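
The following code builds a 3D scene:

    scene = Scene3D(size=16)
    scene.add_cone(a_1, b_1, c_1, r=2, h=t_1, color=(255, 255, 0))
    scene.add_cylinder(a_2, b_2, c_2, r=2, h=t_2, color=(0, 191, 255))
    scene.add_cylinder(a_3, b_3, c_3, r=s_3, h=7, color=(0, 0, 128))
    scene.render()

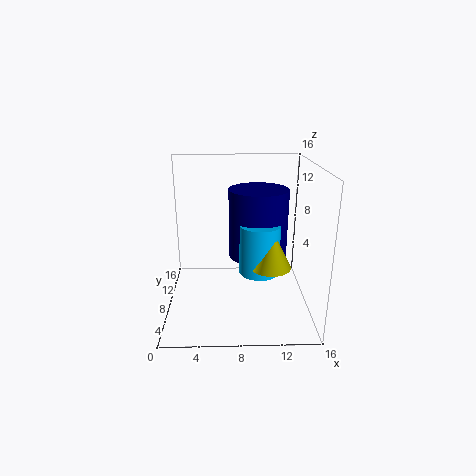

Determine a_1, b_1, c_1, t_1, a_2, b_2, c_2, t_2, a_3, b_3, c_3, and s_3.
a_1 = 11
b_1 = 3
c_1 = 7
t_1 = 4
a_2 = 10
b_2 = 4
c_2 = 6
t_2 = 5
a_3 = 10
b_3 = 6
c_3 = 7
s_3 = 3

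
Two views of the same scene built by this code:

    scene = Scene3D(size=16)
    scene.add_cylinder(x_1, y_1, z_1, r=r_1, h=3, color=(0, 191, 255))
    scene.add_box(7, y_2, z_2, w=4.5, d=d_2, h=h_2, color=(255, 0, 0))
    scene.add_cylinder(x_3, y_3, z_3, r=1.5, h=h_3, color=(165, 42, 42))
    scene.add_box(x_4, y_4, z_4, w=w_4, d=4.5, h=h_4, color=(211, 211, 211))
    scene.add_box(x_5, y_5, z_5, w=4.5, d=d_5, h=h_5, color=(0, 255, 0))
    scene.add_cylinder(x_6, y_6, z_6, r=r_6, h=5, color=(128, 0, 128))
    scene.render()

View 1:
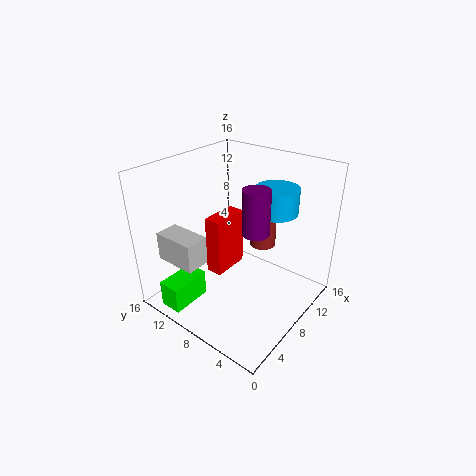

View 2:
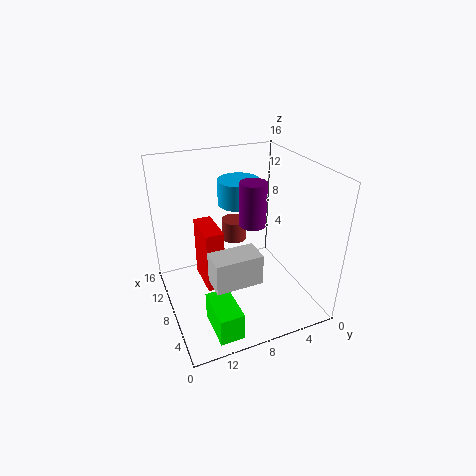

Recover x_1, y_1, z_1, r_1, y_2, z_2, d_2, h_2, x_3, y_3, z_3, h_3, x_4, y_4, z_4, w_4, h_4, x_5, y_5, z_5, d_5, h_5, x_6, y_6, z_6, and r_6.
x_1 = 12.5
y_1 = 6
z_1 = 10
r_1 = 2.5
y_2 = 10
z_2 = 2.5
d_2 = 2
h_2 = 7
x_3 = 11.5
y_3 = 7
z_3 = 6
h_3 = 2.5
x_4 = 1
y_4 = 8.5
z_4 = 7
w_4 = 2.5
h_4 = 3
x_5 = 0.5
y_5 = 10.5
z_5 = 1
d_5 = 2.5
h_5 = 3
x_6 = 8.5
y_6 = 6
z_6 = 9
r_6 = 1.5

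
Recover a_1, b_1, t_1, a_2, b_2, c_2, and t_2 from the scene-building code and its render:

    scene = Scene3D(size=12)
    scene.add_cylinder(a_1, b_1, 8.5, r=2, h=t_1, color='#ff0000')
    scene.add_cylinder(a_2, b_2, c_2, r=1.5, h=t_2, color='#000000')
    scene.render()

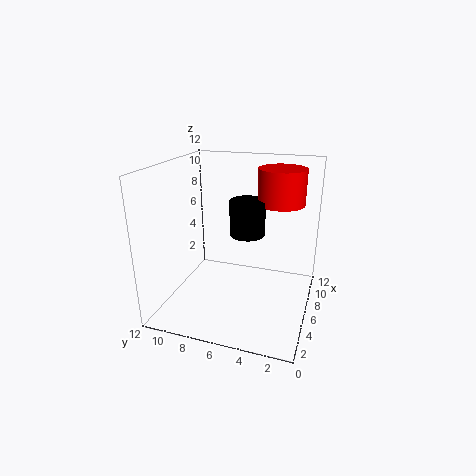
a_1 = 8.5, b_1 = 3, t_1 = 3, a_2 = 7, b_2 = 5.5, c_2 = 6, t_2 = 3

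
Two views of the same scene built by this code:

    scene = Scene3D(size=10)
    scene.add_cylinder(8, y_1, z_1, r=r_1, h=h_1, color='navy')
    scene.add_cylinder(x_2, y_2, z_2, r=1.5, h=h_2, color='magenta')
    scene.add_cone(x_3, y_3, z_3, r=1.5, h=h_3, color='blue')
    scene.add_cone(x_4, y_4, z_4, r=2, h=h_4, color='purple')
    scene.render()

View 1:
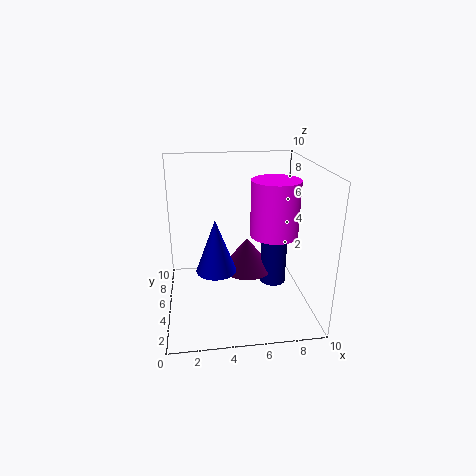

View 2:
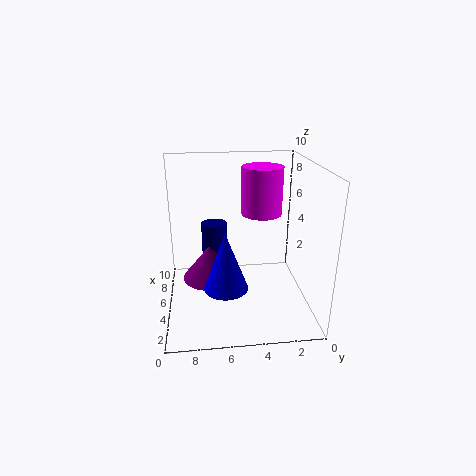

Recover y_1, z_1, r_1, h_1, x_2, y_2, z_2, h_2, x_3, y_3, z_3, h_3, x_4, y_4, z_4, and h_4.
y_1 = 6.5; z_1 = 0.5; r_1 = 1; h_1 = 4.5; x_2 = 7; y_2 = 3; z_2 = 6; h_2 = 3.5; x_3 = 3.5; y_3 = 6; z_3 = 2; h_3 = 4; x_4 = 6; y_4 = 7; z_4 = 1.5; h_4 = 2.5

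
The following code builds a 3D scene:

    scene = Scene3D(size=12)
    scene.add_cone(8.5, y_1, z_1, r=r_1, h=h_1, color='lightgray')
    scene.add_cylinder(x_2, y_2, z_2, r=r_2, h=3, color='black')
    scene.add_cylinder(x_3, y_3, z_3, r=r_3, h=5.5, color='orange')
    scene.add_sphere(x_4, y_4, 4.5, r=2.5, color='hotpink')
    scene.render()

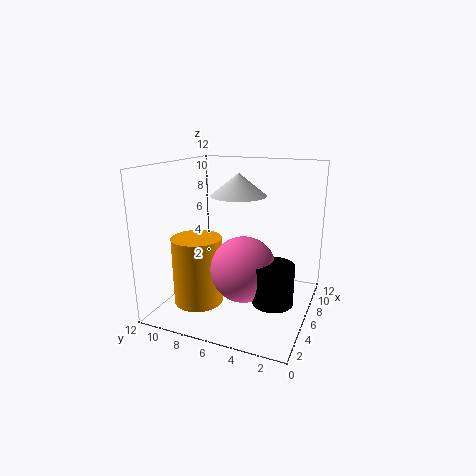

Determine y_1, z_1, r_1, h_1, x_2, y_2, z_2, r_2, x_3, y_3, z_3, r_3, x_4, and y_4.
y_1 = 7, z_1 = 9, r_1 = 2.5, h_1 = 2, x_2 = 3, y_2 = 2, z_2 = 2.5, r_2 = 1.5, x_3 = 3.5, y_3 = 8.5, z_3 = 1, r_3 = 2, x_4 = 3.5, y_4 = 4.5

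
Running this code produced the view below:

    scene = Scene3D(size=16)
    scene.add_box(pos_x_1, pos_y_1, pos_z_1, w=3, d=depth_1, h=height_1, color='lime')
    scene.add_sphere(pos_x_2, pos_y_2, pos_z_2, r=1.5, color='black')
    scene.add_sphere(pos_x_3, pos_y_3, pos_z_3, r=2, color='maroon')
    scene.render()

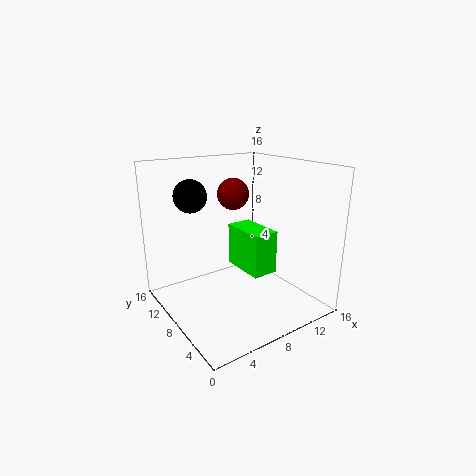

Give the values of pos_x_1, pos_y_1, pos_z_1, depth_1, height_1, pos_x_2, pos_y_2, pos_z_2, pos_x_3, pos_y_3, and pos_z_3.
pos_x_1 = 9; pos_y_1 = 6; pos_z_1 = 3.5; depth_1 = 5.5; height_1 = 5; pos_x_2 = 1.5; pos_y_2 = 6; pos_z_2 = 14; pos_x_3 = 11; pos_y_3 = 13.5; pos_z_3 = 11.5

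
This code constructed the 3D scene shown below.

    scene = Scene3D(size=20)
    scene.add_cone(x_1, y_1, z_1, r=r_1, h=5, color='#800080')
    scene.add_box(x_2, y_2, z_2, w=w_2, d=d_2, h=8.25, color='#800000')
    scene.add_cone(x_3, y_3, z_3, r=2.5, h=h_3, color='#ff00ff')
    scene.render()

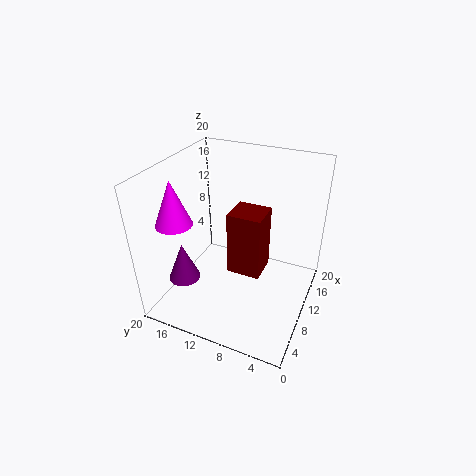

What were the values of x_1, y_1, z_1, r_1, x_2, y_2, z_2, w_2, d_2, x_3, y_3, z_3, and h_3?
x_1 = 3
y_1 = 14.5
z_1 = 7
r_1 = 2
x_2 = 5.5
y_2 = 5.25
z_2 = 7.75
w_2 = 4
d_2 = 4.25
x_3 = 6
y_3 = 17.5
z_3 = 12.5
h_3 = 6.25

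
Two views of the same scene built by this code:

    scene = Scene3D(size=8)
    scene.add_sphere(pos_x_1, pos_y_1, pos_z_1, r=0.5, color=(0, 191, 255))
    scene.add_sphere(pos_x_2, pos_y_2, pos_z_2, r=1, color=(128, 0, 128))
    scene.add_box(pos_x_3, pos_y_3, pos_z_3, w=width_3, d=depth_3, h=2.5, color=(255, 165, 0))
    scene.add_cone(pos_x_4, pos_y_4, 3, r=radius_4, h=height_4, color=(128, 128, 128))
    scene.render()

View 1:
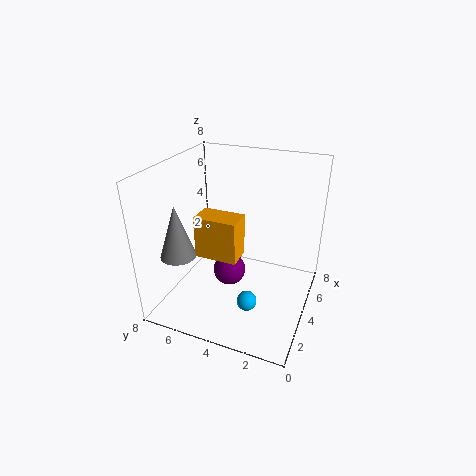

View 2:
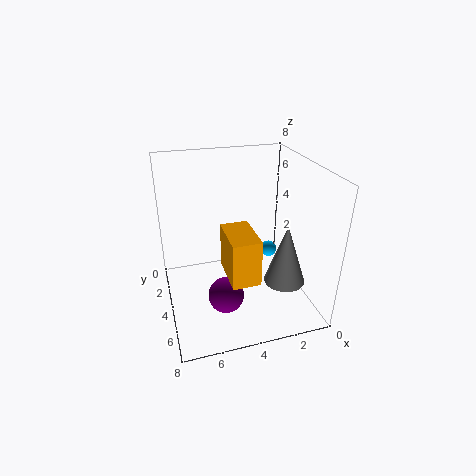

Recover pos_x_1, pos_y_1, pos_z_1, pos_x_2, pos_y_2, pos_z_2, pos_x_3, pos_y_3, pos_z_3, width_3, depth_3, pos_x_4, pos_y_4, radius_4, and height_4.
pos_x_1 = 1.5, pos_y_1 = 2.5, pos_z_1 = 2, pos_x_2 = 5, pos_y_2 = 5, pos_z_2 = 1, pos_x_3 = 3.5, pos_y_3 = 4, pos_z_3 = 2.5, width_3 = 1.5, depth_3 = 2.5, pos_x_4 = 2.5, pos_y_4 = 7, radius_4 = 1, height_4 = 3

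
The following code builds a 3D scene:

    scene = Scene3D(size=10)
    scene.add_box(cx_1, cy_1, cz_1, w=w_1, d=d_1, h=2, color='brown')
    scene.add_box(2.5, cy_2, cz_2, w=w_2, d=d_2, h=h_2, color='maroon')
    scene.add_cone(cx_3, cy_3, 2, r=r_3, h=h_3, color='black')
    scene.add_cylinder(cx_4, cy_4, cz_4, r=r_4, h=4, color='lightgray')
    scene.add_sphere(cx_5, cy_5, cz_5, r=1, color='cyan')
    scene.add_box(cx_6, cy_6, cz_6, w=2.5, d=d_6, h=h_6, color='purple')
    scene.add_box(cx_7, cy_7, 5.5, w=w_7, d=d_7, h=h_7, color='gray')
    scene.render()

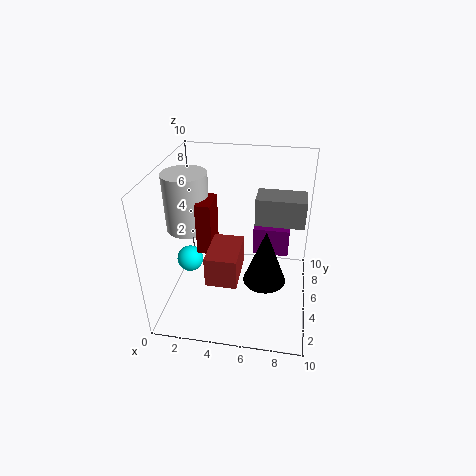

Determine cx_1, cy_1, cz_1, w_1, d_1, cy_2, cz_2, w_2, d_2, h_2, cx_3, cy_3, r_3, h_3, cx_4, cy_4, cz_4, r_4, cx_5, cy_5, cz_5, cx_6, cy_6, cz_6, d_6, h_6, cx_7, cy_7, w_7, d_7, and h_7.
cx_1 = 3.5
cy_1 = 1.5
cz_1 = 3.5
w_1 = 2
d_1 = 3
cy_2 = 3.5
cz_2 = 4.5
w_2 = 1
d_2 = 2
h_2 = 3.5
cx_3 = 7
cy_3 = 4.5
r_3 = 1.5
h_3 = 4
cx_4 = 1.5
cy_4 = 5
cz_4 = 5.5
r_4 = 1.5
cx_5 = 1
cy_5 = 6
cz_5 = 2
cx_6 = 6
cy_6 = 5.5
cz_6 = 3.5
d_6 = 3
h_6 = 2
cx_7 = 6
cy_7 = 6
w_7 = 3.5
d_7 = 2
h_7 = 2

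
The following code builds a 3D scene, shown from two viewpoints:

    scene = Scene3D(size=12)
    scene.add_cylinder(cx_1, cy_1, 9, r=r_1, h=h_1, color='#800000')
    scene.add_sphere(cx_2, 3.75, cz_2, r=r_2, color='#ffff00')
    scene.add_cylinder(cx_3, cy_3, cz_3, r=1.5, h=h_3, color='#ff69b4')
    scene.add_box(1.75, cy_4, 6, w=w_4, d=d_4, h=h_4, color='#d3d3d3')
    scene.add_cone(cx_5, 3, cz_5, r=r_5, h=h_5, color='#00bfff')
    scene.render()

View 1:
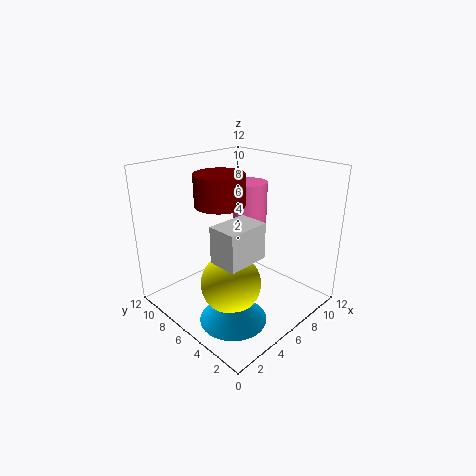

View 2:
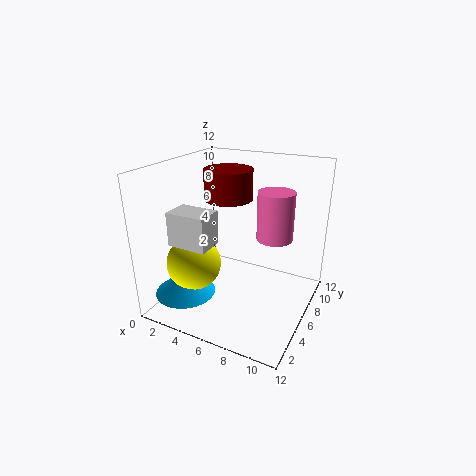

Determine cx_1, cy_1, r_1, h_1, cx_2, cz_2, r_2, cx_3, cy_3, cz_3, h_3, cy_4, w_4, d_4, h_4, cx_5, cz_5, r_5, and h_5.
cx_1 = 4.75; cy_1 = 6.75; r_1 = 2; h_1 = 2.5; cx_2 = 3; cz_2 = 4; r_2 = 2.25; cx_3 = 8.75; cy_3 = 7.25; cz_3 = 6; h_3 = 4; cy_4 = 2.25; w_4 = 3.25; d_4 = 2.25; h_4 = 2.75; cx_5 = 2.5; cz_5 = 1.5; r_5 = 2.5; h_5 = 2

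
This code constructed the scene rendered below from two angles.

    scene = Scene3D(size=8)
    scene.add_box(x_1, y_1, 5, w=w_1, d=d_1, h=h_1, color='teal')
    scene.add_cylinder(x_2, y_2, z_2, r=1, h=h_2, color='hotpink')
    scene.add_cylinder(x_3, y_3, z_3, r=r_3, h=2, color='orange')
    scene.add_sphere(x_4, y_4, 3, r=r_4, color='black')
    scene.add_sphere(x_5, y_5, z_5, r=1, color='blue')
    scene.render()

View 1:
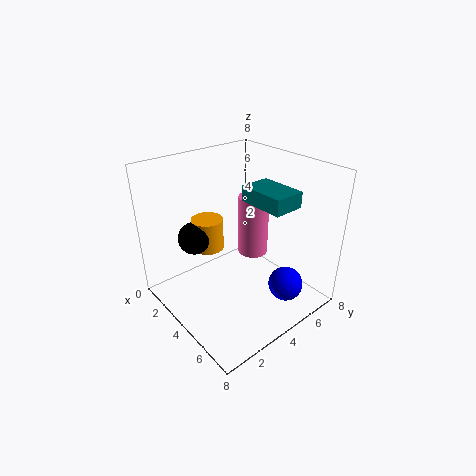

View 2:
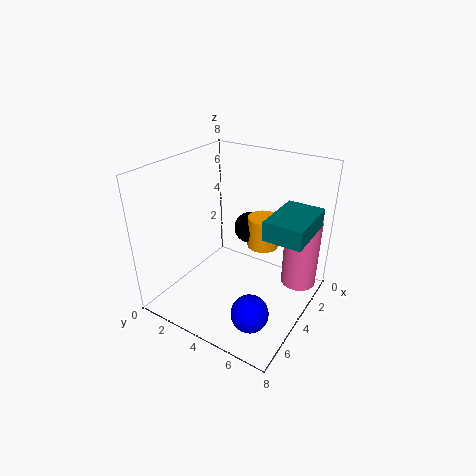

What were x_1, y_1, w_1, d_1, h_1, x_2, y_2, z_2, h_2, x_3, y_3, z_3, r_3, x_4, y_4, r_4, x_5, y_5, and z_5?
x_1 = 2; y_1 = 6; w_1 = 3; d_1 = 2; h_1 = 1; x_2 = 2; y_2 = 7; z_2 = 1; h_2 = 4; x_3 = 1; y_3 = 4; z_3 = 2; r_3 = 1; x_4 = 1; y_4 = 3; r_4 = 1; x_5 = 6; y_5 = 6; z_5 = 1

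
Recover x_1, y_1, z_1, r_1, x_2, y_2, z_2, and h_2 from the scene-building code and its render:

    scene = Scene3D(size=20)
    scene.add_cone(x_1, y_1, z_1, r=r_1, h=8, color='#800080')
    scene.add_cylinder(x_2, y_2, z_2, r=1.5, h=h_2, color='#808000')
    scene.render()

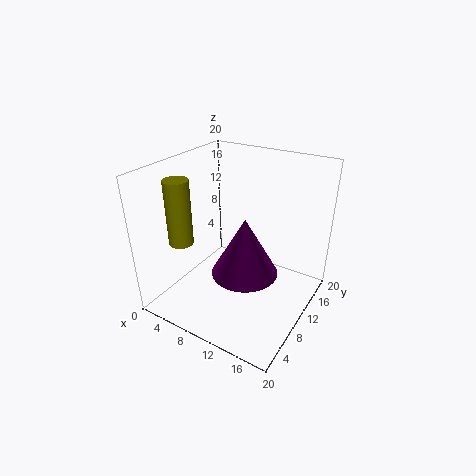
x_1 = 12
y_1 = 8.5
z_1 = 6
r_1 = 4.5
x_2 = 6.5
y_2 = 2.5
z_2 = 12
h_2 = 8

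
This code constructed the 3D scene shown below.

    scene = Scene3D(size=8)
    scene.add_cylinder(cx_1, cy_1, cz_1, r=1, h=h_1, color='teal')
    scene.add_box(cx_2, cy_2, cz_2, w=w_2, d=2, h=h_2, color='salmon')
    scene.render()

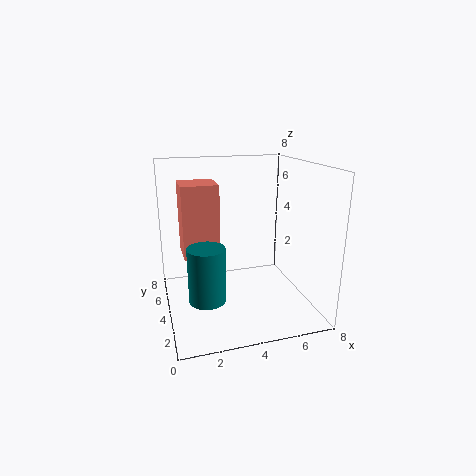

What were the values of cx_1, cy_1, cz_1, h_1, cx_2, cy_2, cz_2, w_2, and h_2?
cx_1 = 2, cy_1 = 3, cz_1 = 1, h_1 = 3, cx_2 = 1, cy_2 = 4, cz_2 = 3, w_2 = 2, h_2 = 4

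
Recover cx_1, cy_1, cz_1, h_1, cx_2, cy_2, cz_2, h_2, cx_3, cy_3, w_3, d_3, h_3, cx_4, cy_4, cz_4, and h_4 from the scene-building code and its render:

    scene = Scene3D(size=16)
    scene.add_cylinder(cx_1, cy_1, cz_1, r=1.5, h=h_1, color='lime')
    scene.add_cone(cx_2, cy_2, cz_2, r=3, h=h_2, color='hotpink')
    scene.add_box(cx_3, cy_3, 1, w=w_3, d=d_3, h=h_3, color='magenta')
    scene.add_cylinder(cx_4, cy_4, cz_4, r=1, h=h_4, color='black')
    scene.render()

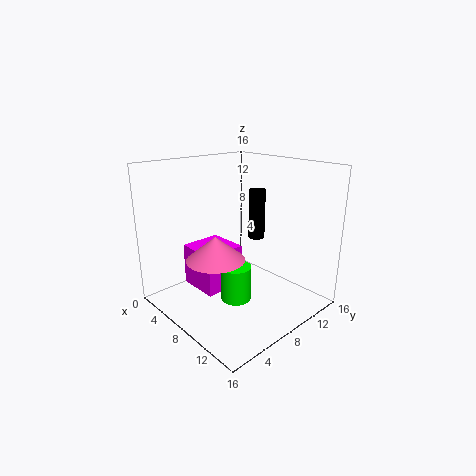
cx_1 = 11.5
cy_1 = 4.5
cz_1 = 3.5
h_1 = 3.5
cx_2 = 9
cy_2 = 4
cz_2 = 7
h_2 = 2.5
cx_3 = 1.5
cy_3 = 5
w_3 = 5
d_3 = 5
h_3 = 5
cx_4 = 6.5
cy_4 = 12.5
cz_4 = 6.5
h_4 = 6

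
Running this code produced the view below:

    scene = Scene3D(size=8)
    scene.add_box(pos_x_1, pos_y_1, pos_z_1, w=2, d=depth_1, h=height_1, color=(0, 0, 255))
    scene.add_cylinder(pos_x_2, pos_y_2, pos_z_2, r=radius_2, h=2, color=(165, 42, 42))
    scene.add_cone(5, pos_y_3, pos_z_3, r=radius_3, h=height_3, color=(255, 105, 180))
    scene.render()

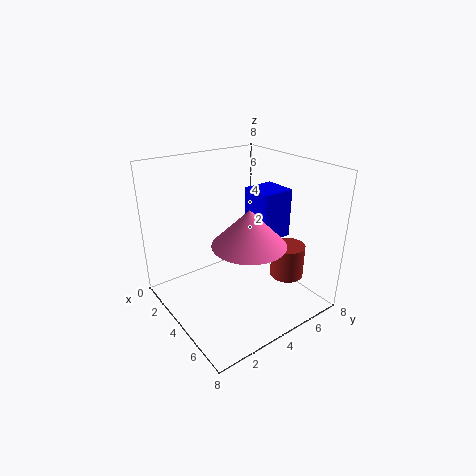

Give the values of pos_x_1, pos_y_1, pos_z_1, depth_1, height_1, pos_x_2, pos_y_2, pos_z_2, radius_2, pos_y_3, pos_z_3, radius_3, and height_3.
pos_x_1 = 2; pos_y_1 = 6; pos_z_1 = 3; depth_1 = 2; height_1 = 3; pos_x_2 = 5; pos_y_2 = 7; pos_z_2 = 1; radius_2 = 1; pos_y_3 = 4; pos_z_3 = 4; radius_3 = 2; height_3 = 2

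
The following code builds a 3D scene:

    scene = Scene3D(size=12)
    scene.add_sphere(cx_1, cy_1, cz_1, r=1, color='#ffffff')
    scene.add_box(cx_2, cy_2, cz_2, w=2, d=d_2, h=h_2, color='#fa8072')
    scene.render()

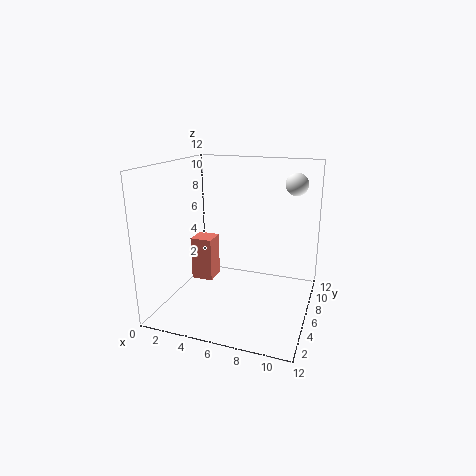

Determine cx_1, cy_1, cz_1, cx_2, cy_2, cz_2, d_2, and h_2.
cx_1 = 10; cy_1 = 10; cz_1 = 10; cx_2 = 1; cy_2 = 7; cz_2 = 1; d_2 = 2; h_2 = 4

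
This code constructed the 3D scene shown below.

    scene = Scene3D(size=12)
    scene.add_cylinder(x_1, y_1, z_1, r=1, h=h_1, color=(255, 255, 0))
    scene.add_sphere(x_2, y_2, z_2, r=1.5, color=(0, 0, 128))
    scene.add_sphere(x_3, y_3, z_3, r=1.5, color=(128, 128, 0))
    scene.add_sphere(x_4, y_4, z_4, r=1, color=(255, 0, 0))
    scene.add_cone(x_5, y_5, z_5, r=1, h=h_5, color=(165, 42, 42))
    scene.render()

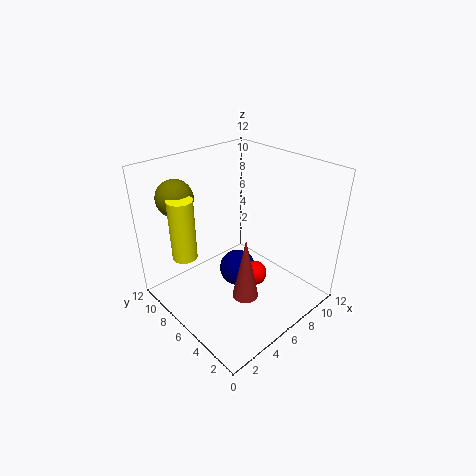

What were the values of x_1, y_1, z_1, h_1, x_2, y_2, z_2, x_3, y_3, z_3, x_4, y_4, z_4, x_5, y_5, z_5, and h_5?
x_1 = 2, y_1 = 8, z_1 = 5, h_1 = 5, x_2 = 5.5, y_2 = 5.5, z_2 = 3.5, x_3 = 2.5, y_3 = 9.5, z_3 = 9.5, x_4 = 6, y_4 = 4, z_4 = 3.5, x_5 = 4, y_5 = 3, z_5 = 3, h_5 = 5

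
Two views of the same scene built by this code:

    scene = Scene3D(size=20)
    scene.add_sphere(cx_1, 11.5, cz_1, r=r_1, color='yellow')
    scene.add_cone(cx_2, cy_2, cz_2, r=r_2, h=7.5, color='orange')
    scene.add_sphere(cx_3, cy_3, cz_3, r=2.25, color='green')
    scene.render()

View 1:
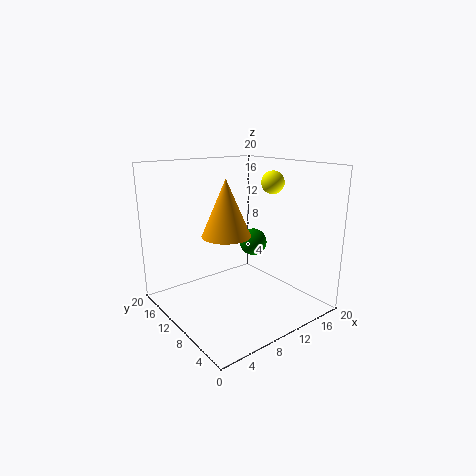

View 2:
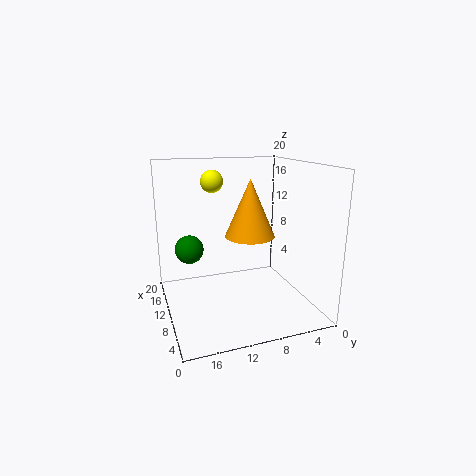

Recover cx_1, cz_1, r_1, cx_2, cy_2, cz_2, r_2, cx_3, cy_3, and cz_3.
cx_1 = 17.75, cz_1 = 16.75, r_1 = 1.75, cx_2 = 7.5, cy_2 = 9.25, cz_2 = 11, r_2 = 3.25, cx_3 = 17.5, cy_3 = 15.5, cz_3 = 6.25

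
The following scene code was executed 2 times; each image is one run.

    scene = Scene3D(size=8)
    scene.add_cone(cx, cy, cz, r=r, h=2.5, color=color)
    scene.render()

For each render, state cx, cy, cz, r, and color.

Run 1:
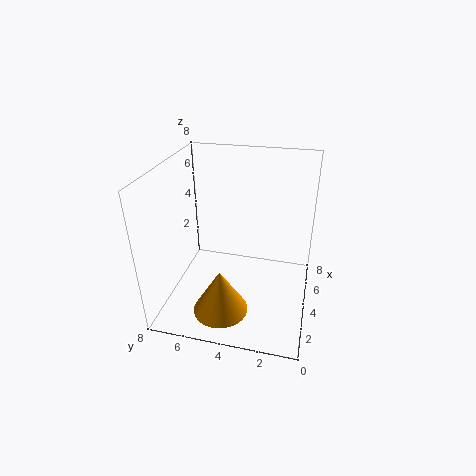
cx = 2
cy = 4.5
cz = 0.5
r = 1.5
color = 'orange'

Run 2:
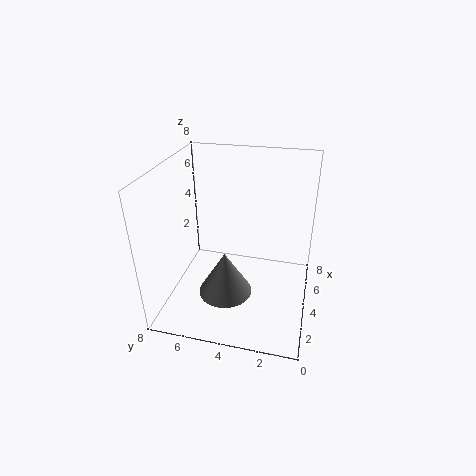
cx = 3
cy = 4.5
cz = 1
r = 1.5
color = 'gray'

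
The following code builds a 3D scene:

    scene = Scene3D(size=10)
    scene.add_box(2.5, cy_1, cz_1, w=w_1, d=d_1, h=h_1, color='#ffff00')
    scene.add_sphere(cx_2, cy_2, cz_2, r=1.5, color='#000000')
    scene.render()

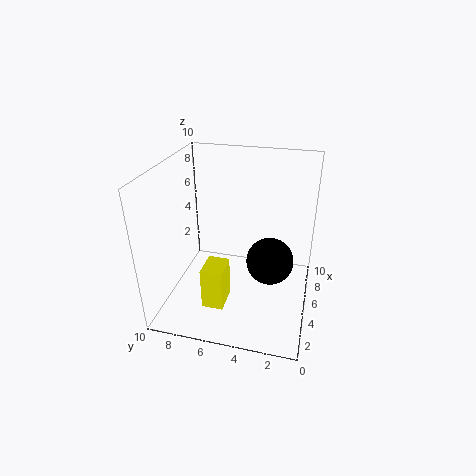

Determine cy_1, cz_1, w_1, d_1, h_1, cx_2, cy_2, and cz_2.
cy_1 = 5.5; cz_1 = 0.5; w_1 = 2; d_1 = 1.5; h_1 = 3; cx_2 = 3.5; cy_2 = 2.5; cz_2 = 4.5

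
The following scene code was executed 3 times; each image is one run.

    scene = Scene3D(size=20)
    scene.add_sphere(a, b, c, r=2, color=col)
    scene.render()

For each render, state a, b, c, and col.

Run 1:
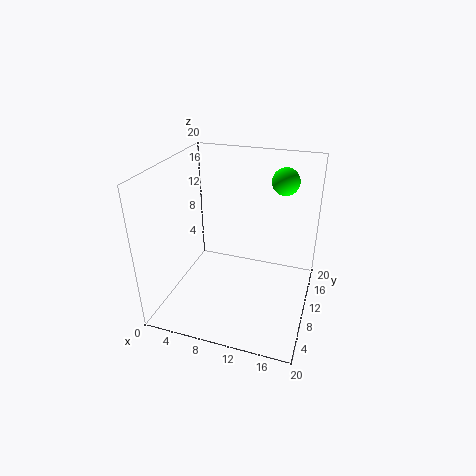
a = 15
b = 16.5
c = 16.5
col = 'lime'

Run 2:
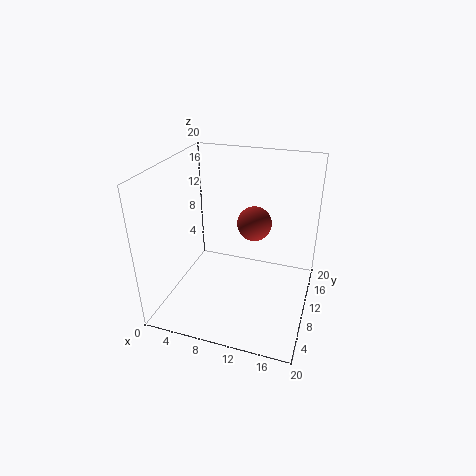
a = 13.5
b = 5.5
c = 15
col = 'brown'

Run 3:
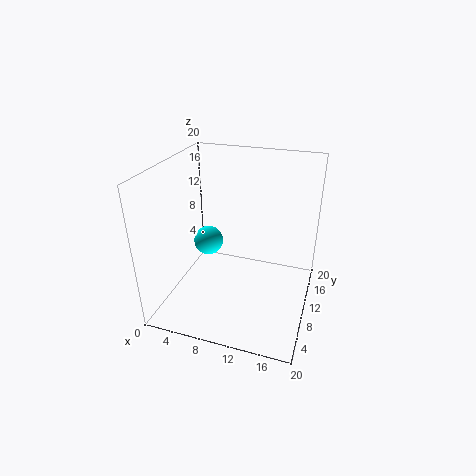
a = 6
b = 9
c = 9.5
col = 'cyan'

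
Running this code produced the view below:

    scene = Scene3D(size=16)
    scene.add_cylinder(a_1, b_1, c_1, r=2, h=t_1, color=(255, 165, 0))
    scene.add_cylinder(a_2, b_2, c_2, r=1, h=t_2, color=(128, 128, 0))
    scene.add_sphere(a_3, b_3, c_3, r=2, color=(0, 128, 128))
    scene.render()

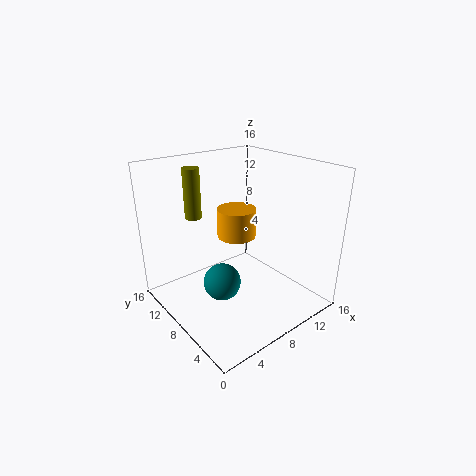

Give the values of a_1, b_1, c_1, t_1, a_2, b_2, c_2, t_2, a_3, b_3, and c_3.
a_1 = 7; b_1 = 7; c_1 = 9; t_1 = 3; a_2 = 6; b_2 = 14; c_2 = 9; t_2 = 6; a_3 = 5; b_3 = 7; c_3 = 4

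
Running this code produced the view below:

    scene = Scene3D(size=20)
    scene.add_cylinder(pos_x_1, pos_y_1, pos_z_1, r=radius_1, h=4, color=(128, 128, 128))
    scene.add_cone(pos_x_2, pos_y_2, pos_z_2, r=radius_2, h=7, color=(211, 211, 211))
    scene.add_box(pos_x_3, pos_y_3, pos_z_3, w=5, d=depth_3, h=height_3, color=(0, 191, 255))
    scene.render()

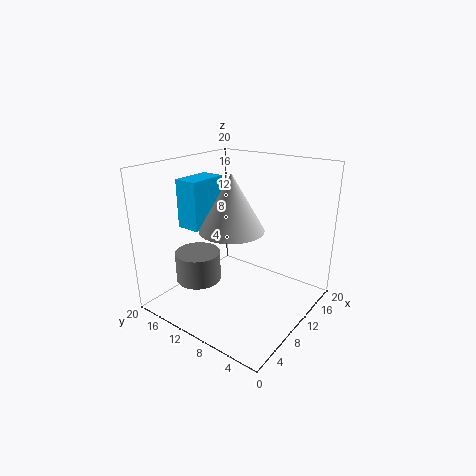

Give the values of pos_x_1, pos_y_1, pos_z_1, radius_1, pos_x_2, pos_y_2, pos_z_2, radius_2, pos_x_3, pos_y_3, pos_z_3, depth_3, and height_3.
pos_x_1 = 5, pos_y_1 = 13, pos_z_1 = 5, radius_1 = 3, pos_x_2 = 6, pos_y_2 = 8, pos_z_2 = 13, radius_2 = 4, pos_x_3 = 3, pos_y_3 = 11, pos_z_3 = 13, depth_3 = 3, height_3 = 6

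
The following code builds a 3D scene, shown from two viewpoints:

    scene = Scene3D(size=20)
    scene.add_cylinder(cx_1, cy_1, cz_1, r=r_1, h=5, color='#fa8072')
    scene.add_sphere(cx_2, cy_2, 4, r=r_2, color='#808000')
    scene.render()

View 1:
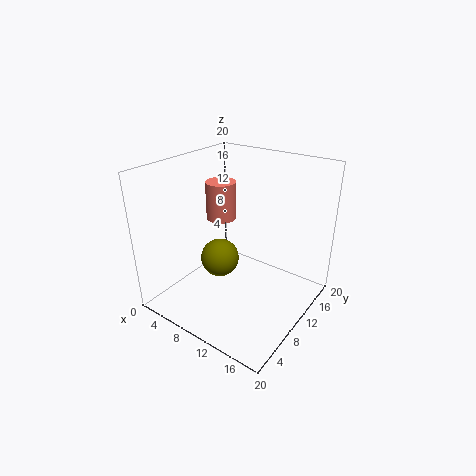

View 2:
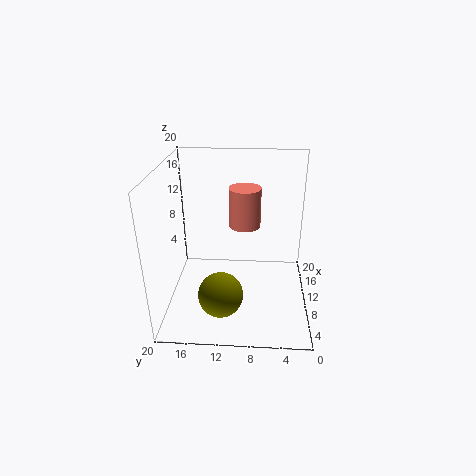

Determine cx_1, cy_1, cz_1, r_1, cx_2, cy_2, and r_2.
cx_1 = 8, cy_1 = 9, cz_1 = 13, r_1 = 2, cx_2 = 5, cy_2 = 12, r_2 = 3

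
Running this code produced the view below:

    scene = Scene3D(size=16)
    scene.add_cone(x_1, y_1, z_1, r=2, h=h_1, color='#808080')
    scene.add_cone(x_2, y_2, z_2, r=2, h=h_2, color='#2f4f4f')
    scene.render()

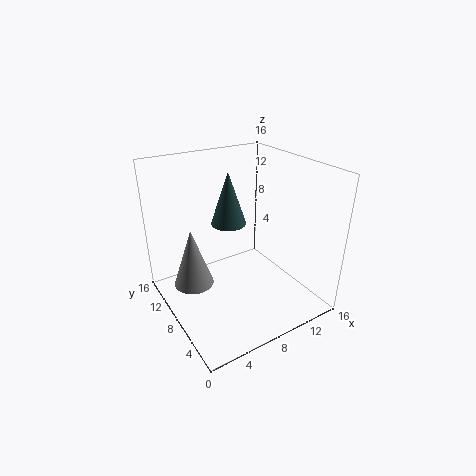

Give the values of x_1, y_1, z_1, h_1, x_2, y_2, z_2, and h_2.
x_1 = 2
y_1 = 7
z_1 = 5
h_1 = 6
x_2 = 8
y_2 = 10
z_2 = 9
h_2 = 6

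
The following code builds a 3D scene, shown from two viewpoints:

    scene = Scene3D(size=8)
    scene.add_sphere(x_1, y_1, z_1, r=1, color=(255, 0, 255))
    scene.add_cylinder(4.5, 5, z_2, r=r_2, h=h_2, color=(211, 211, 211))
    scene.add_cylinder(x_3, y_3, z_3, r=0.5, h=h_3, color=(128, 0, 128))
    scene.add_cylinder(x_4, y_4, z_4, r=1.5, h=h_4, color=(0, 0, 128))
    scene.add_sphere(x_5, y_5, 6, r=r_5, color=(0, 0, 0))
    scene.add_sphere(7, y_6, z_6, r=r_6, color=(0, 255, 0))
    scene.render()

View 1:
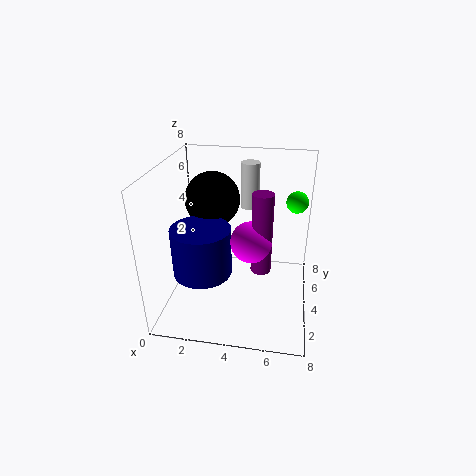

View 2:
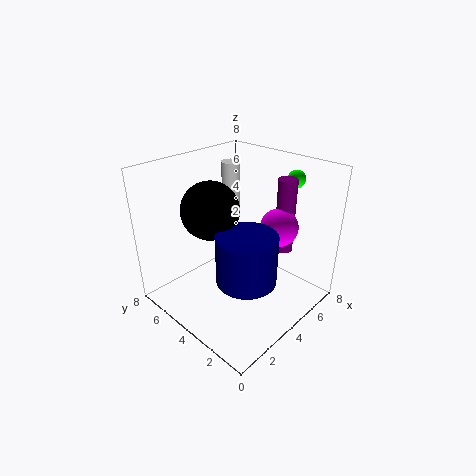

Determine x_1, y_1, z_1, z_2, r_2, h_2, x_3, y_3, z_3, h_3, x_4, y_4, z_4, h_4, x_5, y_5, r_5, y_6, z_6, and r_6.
x_1 = 5
y_1 = 2
z_1 = 5
z_2 = 5.5
r_2 = 0.5
h_2 = 2.5
x_3 = 5.5
y_3 = 2
z_3 = 3.5
h_3 = 4
x_4 = 2.5
y_4 = 2
z_4 = 3
h_4 = 2.5
x_5 = 2.5
y_5 = 4.5
r_5 = 1.5
y_6 = 2.5
z_6 = 7
r_6 = 0.5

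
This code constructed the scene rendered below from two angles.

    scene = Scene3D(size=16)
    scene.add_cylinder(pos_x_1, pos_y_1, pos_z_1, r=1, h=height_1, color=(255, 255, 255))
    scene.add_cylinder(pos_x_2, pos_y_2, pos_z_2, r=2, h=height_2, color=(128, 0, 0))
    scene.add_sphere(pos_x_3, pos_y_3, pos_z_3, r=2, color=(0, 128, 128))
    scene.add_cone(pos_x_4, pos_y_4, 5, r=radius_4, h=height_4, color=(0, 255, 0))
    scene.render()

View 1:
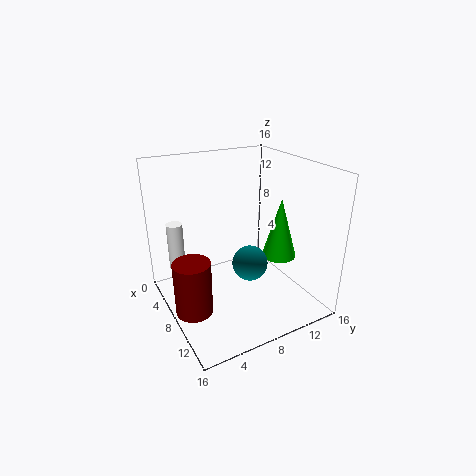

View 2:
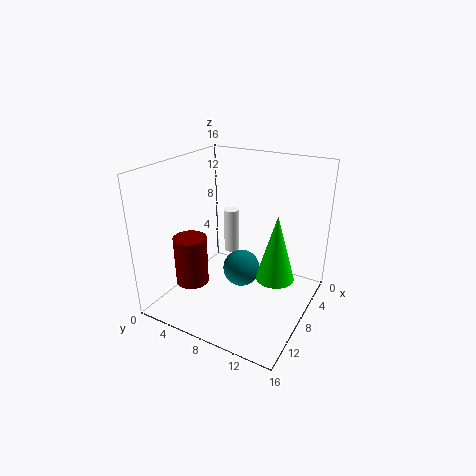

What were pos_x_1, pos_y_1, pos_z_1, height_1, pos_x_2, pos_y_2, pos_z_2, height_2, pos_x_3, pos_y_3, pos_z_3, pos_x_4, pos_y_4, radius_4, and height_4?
pos_x_1 = 1, pos_y_1 = 3, pos_z_1 = 2, height_1 = 6, pos_x_2 = 9, pos_y_2 = 2, pos_z_2 = 1, height_2 = 6, pos_x_3 = 9, pos_y_3 = 9, pos_z_3 = 5, pos_x_4 = 9, pos_y_4 = 13, radius_4 = 2, height_4 = 7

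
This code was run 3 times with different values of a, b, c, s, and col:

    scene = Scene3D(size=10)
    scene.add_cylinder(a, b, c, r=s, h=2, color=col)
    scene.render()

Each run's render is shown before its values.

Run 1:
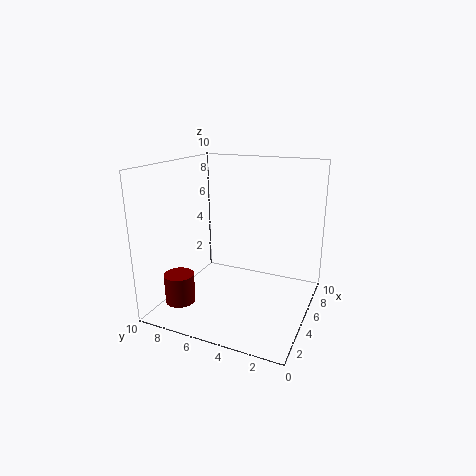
a = 2, b = 8, c = 1, s = 1, col = 'maroon'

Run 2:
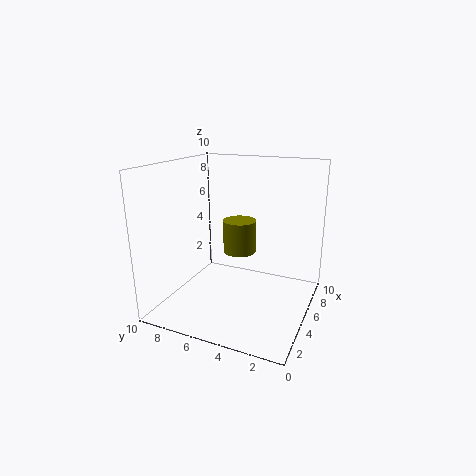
a = 3, b = 4, c = 5, s = 1, col = 'olive'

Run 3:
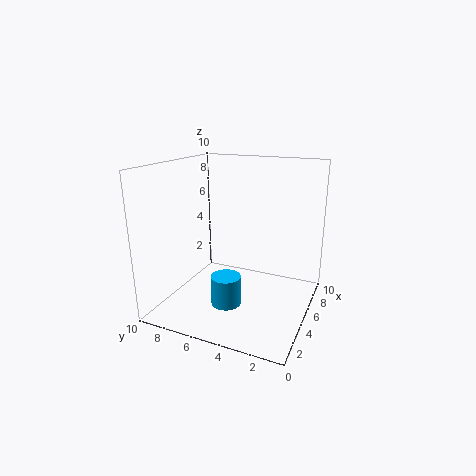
a = 3, b = 5, c = 1, s = 1, col = 'deepskyblue'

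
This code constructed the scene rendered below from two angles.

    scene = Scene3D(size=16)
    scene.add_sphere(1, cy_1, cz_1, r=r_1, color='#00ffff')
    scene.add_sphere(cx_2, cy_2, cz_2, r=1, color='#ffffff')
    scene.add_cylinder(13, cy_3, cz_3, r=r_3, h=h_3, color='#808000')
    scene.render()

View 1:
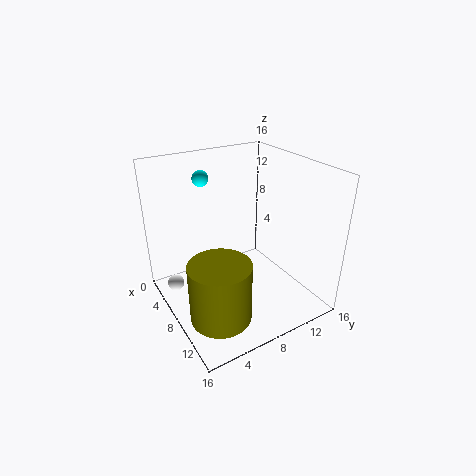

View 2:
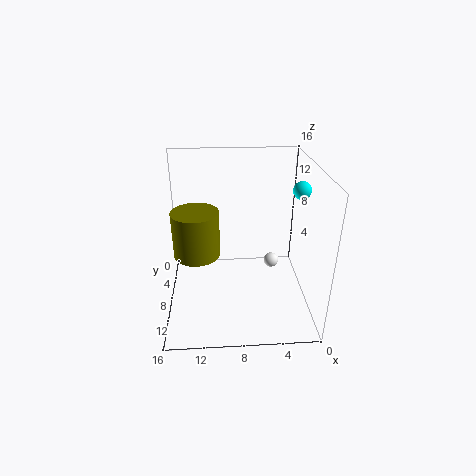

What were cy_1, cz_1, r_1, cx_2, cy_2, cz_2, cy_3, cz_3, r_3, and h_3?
cy_1 = 7
cz_1 = 13
r_1 = 1
cx_2 = 3
cy_2 = 2
cz_2 = 1
cy_3 = 3
cz_3 = 3
r_3 = 3
h_3 = 6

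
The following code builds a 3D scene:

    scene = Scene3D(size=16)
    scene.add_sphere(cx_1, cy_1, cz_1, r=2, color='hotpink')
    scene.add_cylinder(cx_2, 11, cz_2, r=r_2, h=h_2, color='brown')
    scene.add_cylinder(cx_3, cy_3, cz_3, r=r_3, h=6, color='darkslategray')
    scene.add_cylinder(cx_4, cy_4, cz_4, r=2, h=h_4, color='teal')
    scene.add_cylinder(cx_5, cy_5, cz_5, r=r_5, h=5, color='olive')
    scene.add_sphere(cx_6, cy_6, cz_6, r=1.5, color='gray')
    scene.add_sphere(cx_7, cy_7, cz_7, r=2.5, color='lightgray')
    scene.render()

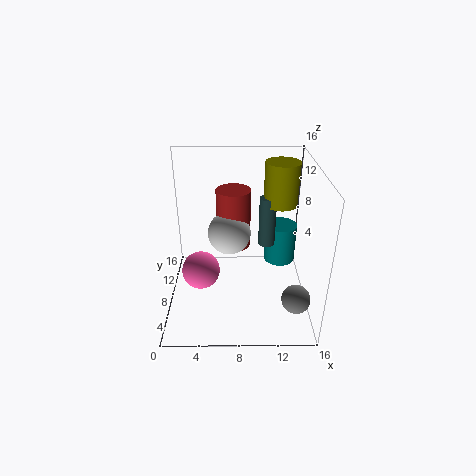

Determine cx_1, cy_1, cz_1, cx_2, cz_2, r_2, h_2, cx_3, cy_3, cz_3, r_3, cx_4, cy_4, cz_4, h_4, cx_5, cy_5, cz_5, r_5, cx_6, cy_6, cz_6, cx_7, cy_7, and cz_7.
cx_1 = 4
cy_1 = 5.5
cz_1 = 5.5
cx_2 = 7.5
cz_2 = 5.5
r_2 = 2
h_2 = 7
cx_3 = 11.5
cy_3 = 11
cz_3 = 5.5
r_3 = 1
cx_4 = 13.5
cy_4 = 13
cz_4 = 2
h_4 = 5
cx_5 = 13
cy_5 = 11.5
cz_5 = 10.5
r_5 = 2
cx_6 = 14
cy_6 = 3
cz_6 = 3.5
cx_7 = 7
cy_7 = 10
cz_7 = 7.5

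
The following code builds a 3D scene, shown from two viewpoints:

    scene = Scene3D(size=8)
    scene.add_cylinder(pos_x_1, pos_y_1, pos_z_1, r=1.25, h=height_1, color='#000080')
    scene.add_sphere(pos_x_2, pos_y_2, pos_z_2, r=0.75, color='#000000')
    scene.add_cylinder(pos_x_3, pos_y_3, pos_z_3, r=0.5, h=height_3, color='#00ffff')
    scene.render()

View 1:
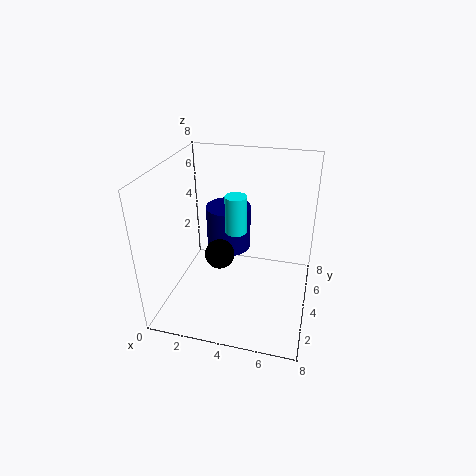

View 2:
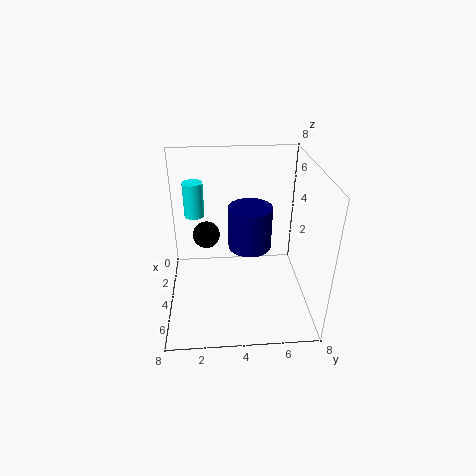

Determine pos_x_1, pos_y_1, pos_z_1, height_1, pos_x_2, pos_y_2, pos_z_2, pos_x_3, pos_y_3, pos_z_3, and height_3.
pos_x_1 = 3.25
pos_y_1 = 4.75
pos_z_1 = 3
height_1 = 2.5
pos_x_2 = 3.5
pos_y_2 = 2.25
pos_z_2 = 4
pos_x_3 = 4.5
pos_y_3 = 1.75
pos_z_3 = 5.75
height_3 = 1.75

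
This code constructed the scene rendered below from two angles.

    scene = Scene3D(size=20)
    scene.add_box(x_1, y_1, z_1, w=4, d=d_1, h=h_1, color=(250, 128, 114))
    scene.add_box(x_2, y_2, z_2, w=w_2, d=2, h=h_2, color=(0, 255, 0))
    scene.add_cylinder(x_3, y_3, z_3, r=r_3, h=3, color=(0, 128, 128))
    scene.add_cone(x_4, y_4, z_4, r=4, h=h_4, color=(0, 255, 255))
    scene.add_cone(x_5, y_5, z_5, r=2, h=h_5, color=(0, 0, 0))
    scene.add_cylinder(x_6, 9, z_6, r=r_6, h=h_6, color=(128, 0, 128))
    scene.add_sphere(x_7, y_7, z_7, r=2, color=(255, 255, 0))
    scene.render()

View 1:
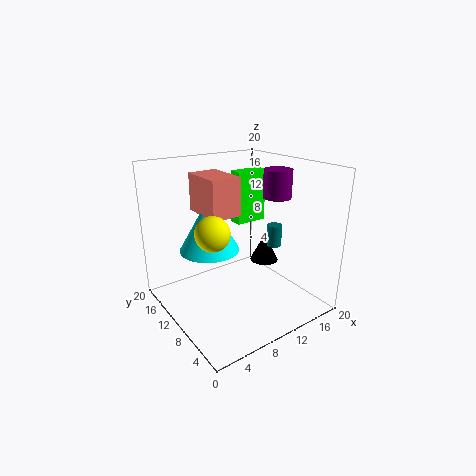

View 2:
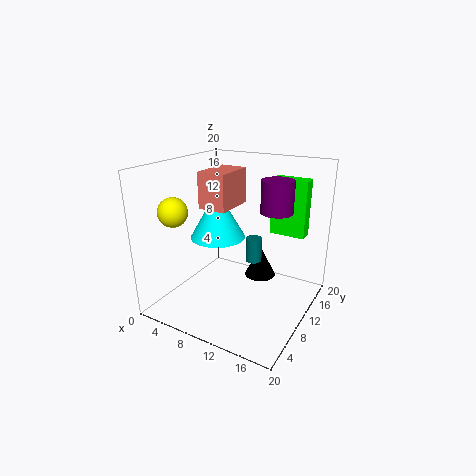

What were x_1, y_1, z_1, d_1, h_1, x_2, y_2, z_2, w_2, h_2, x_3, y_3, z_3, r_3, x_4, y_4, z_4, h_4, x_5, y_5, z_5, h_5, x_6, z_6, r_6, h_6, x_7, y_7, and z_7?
x_1 = 5, y_1 = 8, z_1 = 14, d_1 = 6, h_1 = 5, x_2 = 13, y_2 = 14, z_2 = 10, w_2 = 5, h_2 = 8, x_3 = 14, y_3 = 7, z_3 = 9, r_3 = 1, x_4 = 6, y_4 = 11, z_4 = 9, h_4 = 7, x_5 = 14, y_5 = 9, z_5 = 6, h_5 = 4, x_6 = 16, z_6 = 15, r_6 = 2, h_6 = 4, x_7 = 3, y_7 = 5, z_7 = 14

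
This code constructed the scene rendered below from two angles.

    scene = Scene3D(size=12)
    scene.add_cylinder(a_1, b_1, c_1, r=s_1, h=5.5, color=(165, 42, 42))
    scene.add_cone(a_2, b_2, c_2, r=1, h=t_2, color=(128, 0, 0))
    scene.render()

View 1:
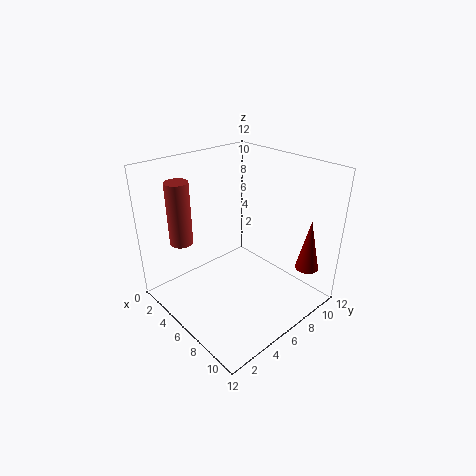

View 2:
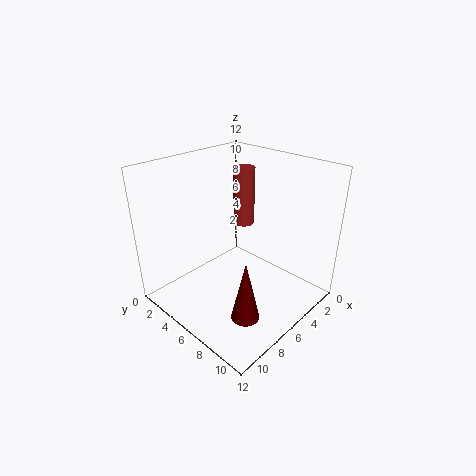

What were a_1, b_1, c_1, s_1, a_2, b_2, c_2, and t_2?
a_1 = 2; b_1 = 3; c_1 = 5; s_1 = 1; a_2 = 10; b_2 = 10.5; c_2 = 3; t_2 = 4.5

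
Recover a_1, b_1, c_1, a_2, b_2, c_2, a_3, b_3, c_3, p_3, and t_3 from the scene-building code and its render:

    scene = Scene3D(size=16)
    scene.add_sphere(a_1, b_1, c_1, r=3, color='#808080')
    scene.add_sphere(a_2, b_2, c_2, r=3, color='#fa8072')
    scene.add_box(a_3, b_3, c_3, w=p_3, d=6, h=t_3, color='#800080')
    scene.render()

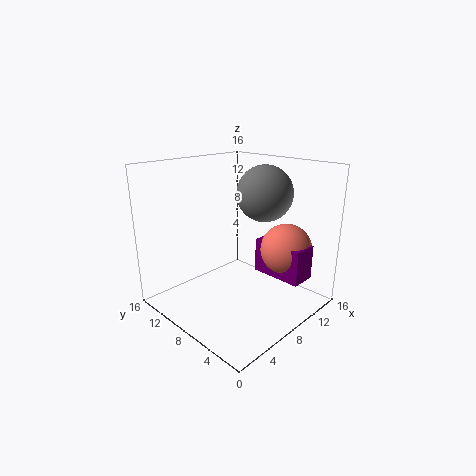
a_1 = 10
b_1 = 6
c_1 = 13
a_2 = 13
b_2 = 5
c_2 = 6
a_3 = 11
b_3 = 2
c_3 = 3
p_3 = 3
t_3 = 4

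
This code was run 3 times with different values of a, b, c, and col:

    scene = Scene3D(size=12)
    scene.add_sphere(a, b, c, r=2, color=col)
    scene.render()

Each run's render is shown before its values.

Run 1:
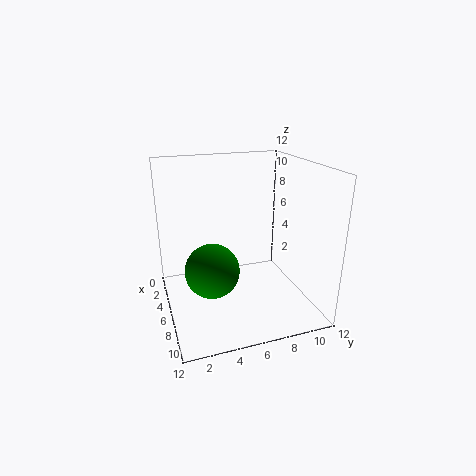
a = 9; b = 3; c = 5; col = 'green'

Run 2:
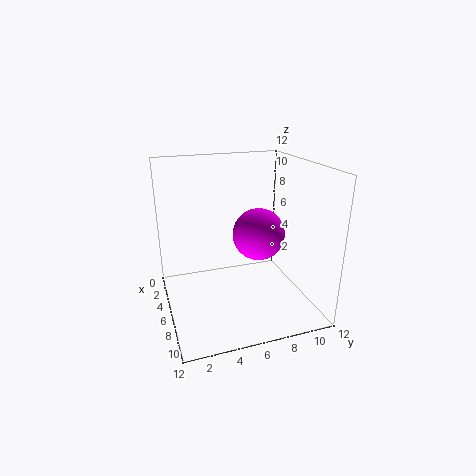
a = 8; b = 7; c = 7; col = 'magenta'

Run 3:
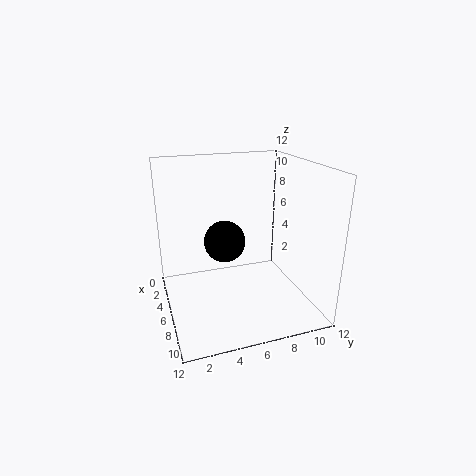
a = 2; b = 6; c = 4; col = 'black'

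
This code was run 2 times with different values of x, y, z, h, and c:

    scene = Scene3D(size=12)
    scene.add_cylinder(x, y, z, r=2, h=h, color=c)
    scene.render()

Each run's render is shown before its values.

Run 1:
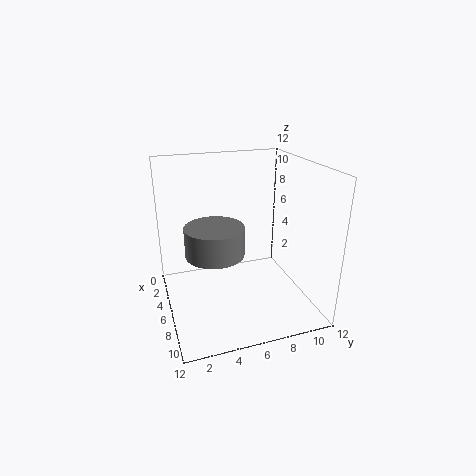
x = 10
y = 3
z = 7
h = 2
c = 'gray'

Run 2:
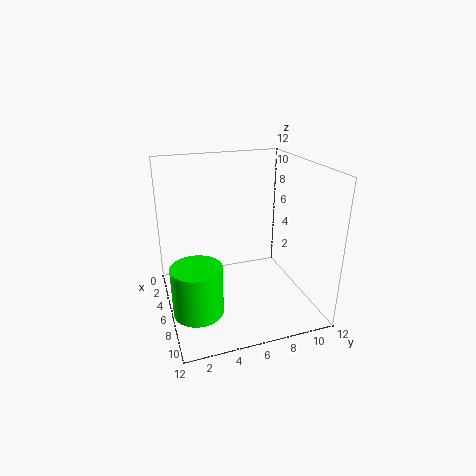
x = 8
y = 2
z = 1
h = 4
c = 'lime'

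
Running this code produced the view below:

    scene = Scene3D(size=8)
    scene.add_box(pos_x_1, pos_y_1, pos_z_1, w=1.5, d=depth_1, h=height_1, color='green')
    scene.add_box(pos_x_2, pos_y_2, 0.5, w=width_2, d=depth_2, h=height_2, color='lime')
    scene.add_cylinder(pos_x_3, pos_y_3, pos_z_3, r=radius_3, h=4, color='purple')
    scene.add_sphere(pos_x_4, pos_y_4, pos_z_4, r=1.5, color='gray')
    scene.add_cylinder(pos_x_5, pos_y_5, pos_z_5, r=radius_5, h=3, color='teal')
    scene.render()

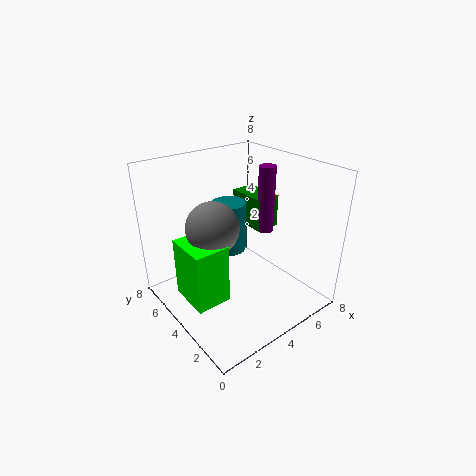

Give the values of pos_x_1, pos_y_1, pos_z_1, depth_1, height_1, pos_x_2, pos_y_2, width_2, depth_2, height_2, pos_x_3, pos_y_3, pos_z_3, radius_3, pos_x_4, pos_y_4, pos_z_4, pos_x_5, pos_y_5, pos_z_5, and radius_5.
pos_x_1 = 6
pos_y_1 = 4.5
pos_z_1 = 3.5
depth_1 = 2.5
height_1 = 2
pos_x_2 = 1
pos_y_2 = 3.5
width_2 = 2
depth_2 = 2.5
height_2 = 3.5
pos_x_3 = 6.5
pos_y_3 = 4.5
pos_z_3 = 3.5
radius_3 = 0.5
pos_x_4 = 3
pos_y_4 = 5
pos_z_4 = 4.5
pos_x_5 = 4.5
pos_y_5 = 5.5
pos_z_5 = 2.5
radius_5 = 1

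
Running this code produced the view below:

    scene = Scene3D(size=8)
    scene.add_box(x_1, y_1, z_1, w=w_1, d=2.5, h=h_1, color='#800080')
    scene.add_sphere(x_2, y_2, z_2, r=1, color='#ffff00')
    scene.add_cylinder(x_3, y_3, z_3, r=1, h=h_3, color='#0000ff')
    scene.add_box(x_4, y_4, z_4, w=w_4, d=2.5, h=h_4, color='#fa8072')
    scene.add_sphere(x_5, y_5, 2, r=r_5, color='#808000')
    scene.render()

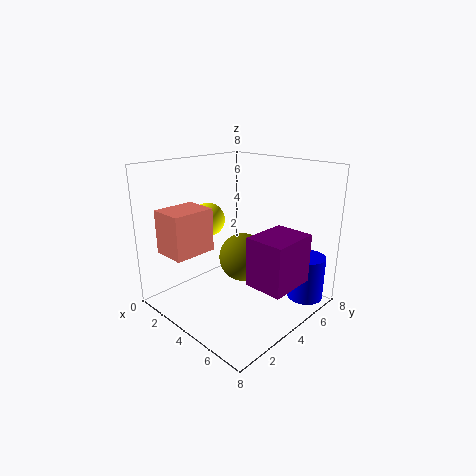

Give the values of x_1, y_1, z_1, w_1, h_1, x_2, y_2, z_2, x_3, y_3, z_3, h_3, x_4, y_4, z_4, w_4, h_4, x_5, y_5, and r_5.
x_1 = 6; y_1 = 2.5; z_1 = 2.5; w_1 = 2; h_1 = 2.5; x_2 = 1.5; y_2 = 4; z_2 = 4.5; x_3 = 7; y_3 = 6.5; z_3 = 0.5; h_3 = 2.5; x_4 = 0.5; y_4 = 1; z_4 = 3; w_4 = 2; h_4 = 2.5; x_5 = 3; y_5 = 5.5; r_5 = 1.5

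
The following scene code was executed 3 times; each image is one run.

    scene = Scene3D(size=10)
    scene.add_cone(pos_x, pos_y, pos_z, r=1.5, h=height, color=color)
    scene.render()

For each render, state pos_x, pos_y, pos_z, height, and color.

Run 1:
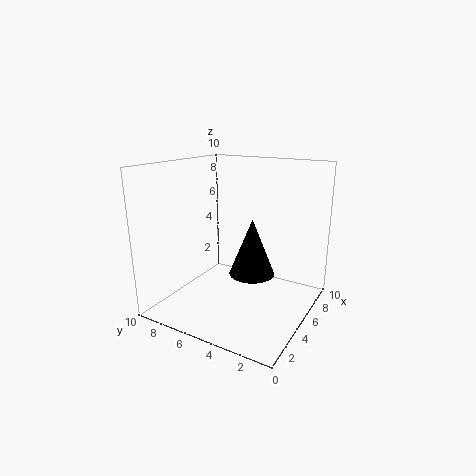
pos_x = 4.25
pos_y = 3.5
pos_z = 3
height = 3.75
color = 'black'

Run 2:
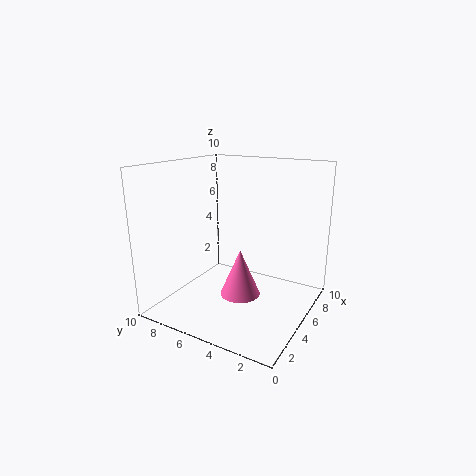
pos_x = 5.75
pos_y = 5.25
pos_z = 0.25
height = 3.5
color = 'hotpink'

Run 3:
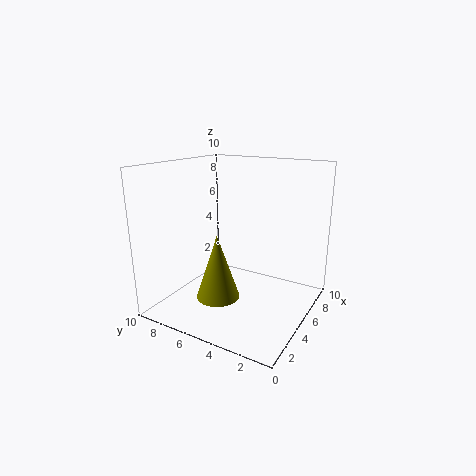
pos_x = 3.5
pos_y = 5.75
pos_z = 1
height = 4.5
color = 'olive'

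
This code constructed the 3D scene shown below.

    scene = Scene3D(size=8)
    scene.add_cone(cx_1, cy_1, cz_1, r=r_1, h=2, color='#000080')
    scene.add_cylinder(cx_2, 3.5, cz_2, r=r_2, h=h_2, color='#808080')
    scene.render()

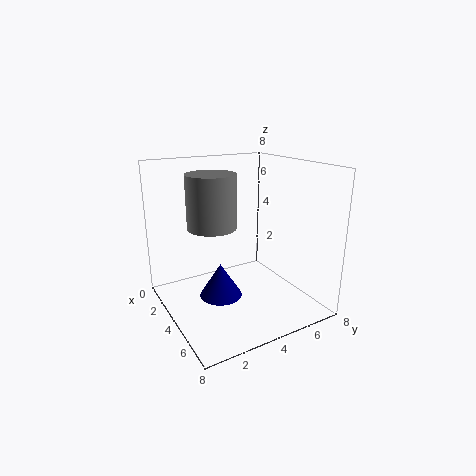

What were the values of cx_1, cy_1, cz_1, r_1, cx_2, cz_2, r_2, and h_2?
cx_1 = 3.25, cy_1 = 3.25, cz_1 = 0.25, r_1 = 1.25, cx_2 = 1.75, cz_2 = 4, r_2 = 1.5, h_2 = 3.25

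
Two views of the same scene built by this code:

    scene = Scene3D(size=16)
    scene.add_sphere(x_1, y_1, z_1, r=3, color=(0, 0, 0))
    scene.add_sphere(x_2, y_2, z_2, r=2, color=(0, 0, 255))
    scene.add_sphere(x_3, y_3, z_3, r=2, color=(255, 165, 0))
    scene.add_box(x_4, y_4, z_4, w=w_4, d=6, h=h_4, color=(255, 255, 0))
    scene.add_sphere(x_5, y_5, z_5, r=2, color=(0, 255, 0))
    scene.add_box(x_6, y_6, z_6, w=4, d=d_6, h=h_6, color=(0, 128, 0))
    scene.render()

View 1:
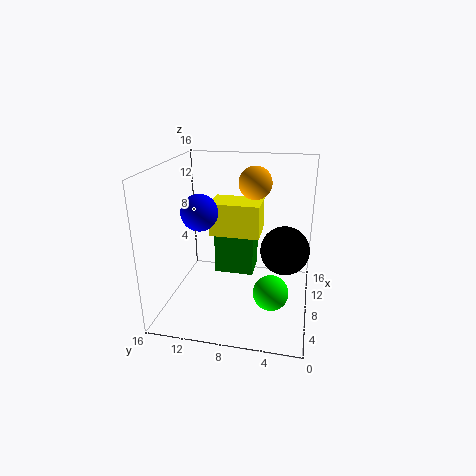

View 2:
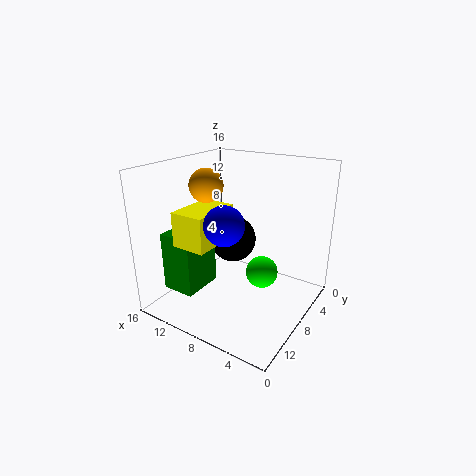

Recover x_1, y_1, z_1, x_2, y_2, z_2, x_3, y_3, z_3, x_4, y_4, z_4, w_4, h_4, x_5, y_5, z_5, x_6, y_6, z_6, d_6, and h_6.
x_1 = 12, y_1 = 3, z_1 = 5, x_2 = 7, y_2 = 12, z_2 = 11, x_3 = 13, y_3 = 7, z_3 = 13, x_4 = 10, y_4 = 6, z_4 = 7, w_4 = 4, h_4 = 4, x_5 = 7, y_5 = 4, z_5 = 2, x_6 = 12, y_6 = 7, z_6 = 1, d_6 = 5, h_6 = 7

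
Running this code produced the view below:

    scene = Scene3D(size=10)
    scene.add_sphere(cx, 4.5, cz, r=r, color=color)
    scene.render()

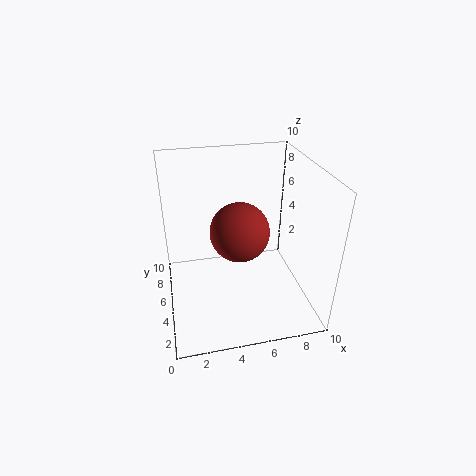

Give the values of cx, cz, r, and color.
cx = 5, cz = 5.75, r = 2, color = 'brown'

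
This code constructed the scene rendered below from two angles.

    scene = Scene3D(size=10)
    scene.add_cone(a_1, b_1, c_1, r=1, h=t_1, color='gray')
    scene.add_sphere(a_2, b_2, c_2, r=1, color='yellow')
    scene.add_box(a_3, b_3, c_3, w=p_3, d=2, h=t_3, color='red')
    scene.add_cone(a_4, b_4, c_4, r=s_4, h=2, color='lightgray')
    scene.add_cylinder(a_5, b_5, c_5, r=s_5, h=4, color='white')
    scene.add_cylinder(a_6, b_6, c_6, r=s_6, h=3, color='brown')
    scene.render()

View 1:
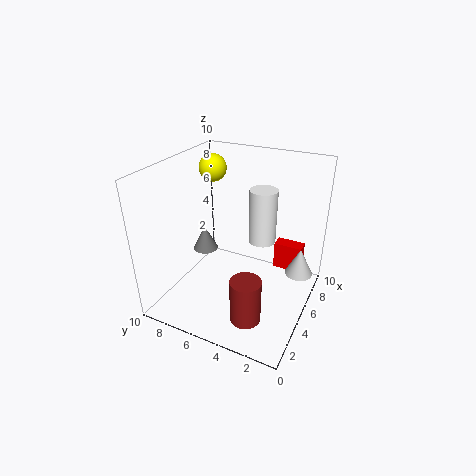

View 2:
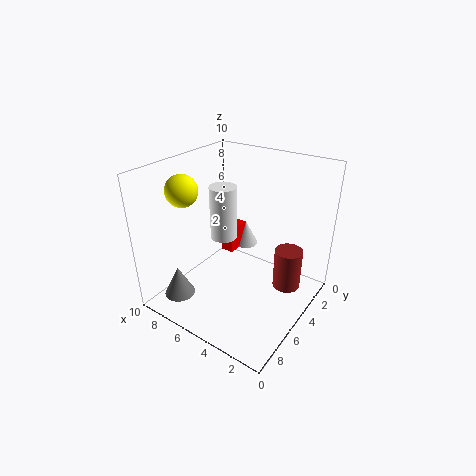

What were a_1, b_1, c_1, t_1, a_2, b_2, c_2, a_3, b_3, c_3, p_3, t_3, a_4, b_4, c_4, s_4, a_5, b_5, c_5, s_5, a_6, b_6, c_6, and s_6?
a_1 = 7; b_1 = 9; c_1 = 2; t_1 = 2; a_2 = 7; b_2 = 8; c_2 = 9; a_3 = 7; b_3 = 1; c_3 = 2; p_3 = 1; t_3 = 2; a_4 = 7; b_4 = 1; c_4 = 2; s_4 = 1; a_5 = 7; b_5 = 4; c_5 = 4; s_5 = 1; a_6 = 2; b_6 = 3; c_6 = 1; s_6 = 1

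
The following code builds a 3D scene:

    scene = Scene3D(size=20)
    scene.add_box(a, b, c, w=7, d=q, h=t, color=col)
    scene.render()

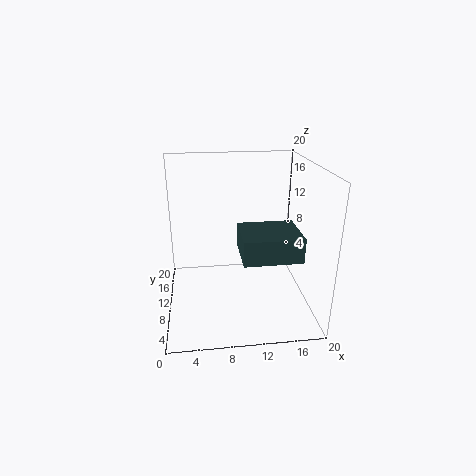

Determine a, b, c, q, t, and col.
a = 9.5
b = 1
c = 10.5
q = 6
t = 3
col = 'darkslategray'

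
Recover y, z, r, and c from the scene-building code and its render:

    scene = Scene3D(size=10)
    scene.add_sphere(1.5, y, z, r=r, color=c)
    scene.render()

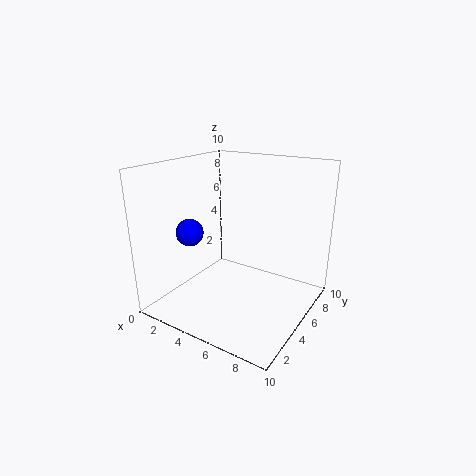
y = 4, z = 5, r = 1, c = 'blue'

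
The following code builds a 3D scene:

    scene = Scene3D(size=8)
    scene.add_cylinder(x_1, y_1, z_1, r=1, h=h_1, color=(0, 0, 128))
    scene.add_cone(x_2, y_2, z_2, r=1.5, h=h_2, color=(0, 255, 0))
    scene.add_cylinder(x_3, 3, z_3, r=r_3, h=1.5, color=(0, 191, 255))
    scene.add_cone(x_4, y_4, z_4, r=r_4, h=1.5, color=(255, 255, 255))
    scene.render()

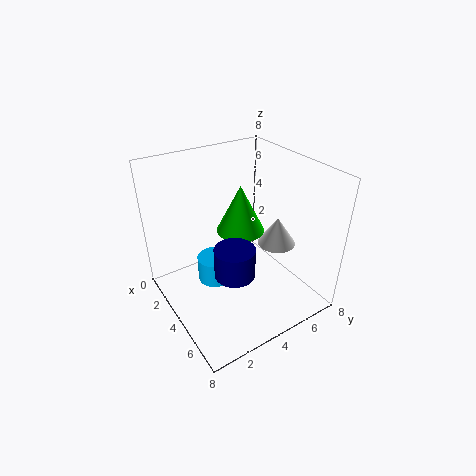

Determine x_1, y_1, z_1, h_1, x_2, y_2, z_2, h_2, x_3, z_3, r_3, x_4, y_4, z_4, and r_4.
x_1 = 6
y_1 = 2.5
z_1 = 3.5
h_1 = 1.5
x_2 = 2
y_2 = 5.5
z_2 = 3
h_2 = 3
x_3 = 3
z_3 = 1
r_3 = 1
x_4 = 5.5
y_4 = 5.5
z_4 = 4
r_4 = 1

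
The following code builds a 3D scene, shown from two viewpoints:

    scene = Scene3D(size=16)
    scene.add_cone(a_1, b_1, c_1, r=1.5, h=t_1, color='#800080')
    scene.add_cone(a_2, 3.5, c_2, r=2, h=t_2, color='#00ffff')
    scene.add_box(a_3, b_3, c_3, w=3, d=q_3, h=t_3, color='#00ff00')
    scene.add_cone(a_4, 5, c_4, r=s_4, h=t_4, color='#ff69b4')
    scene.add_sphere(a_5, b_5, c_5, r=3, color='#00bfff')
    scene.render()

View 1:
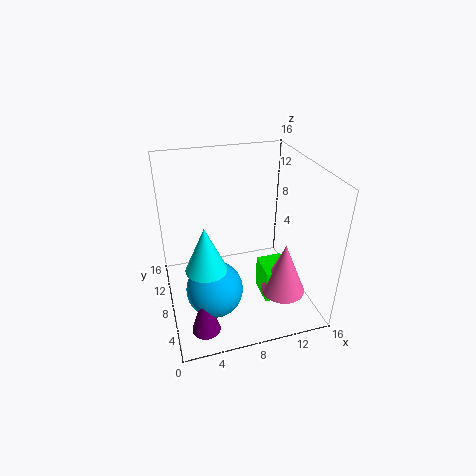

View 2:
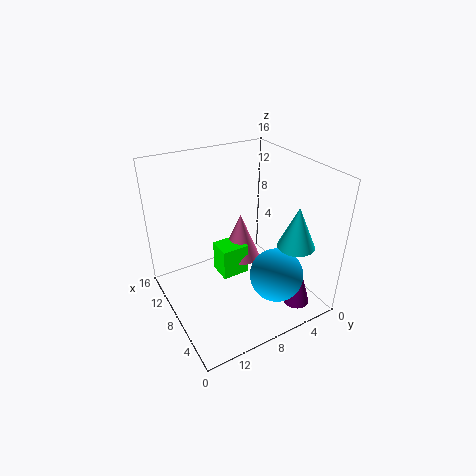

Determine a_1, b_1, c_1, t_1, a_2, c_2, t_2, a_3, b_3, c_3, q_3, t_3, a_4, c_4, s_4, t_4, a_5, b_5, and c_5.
a_1 = 3; b_1 = 3; c_1 = 0.5; t_1 = 5; a_2 = 3.5; c_2 = 8; t_2 = 4.5; a_3 = 10.5; b_3 = 5; c_3 = 0.5; q_3 = 3.5; t_3 = 4; a_4 = 12.5; c_4 = 2; s_4 = 2.5; t_4 = 6; a_5 = 4.5; b_5 = 5; c_5 = 4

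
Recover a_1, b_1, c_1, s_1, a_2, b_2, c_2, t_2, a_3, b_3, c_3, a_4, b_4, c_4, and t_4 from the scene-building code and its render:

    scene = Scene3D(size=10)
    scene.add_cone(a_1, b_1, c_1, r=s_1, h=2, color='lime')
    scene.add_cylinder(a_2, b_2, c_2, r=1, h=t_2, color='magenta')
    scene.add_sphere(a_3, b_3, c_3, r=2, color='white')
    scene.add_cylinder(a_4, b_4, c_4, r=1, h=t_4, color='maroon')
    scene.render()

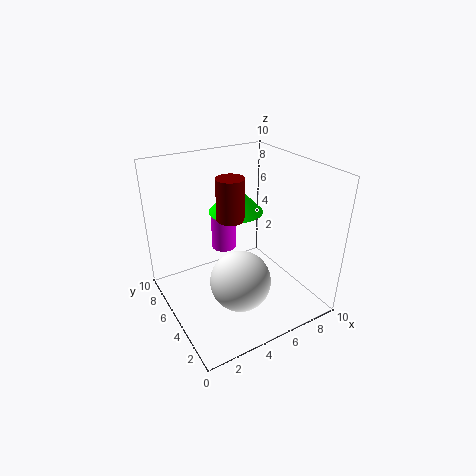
a_1 = 6; b_1 = 7; c_1 = 6; s_1 = 2; a_2 = 6; b_2 = 9; c_2 = 2; t_2 = 3; a_3 = 4; b_3 = 3; c_3 = 3; a_4 = 5; b_4 = 6; c_4 = 6; t_4 = 3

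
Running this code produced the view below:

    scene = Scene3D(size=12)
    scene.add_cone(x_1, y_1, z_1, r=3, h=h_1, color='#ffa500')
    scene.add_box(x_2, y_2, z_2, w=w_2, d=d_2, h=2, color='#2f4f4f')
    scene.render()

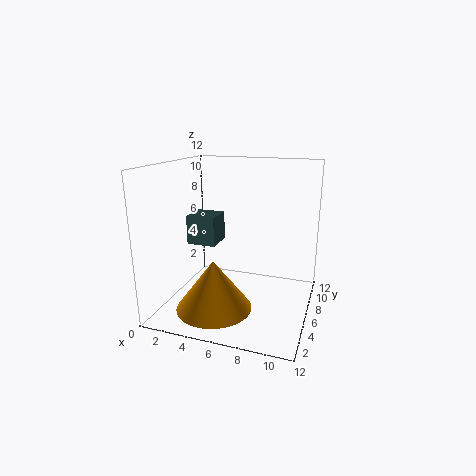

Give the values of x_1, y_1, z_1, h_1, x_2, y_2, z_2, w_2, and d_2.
x_1 = 5
y_1 = 3
z_1 = 1
h_1 = 4
x_2 = 4
y_2 = 1
z_2 = 7
w_2 = 2
d_2 = 2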